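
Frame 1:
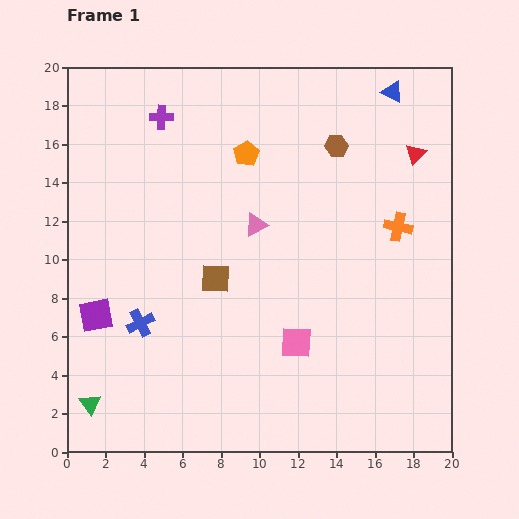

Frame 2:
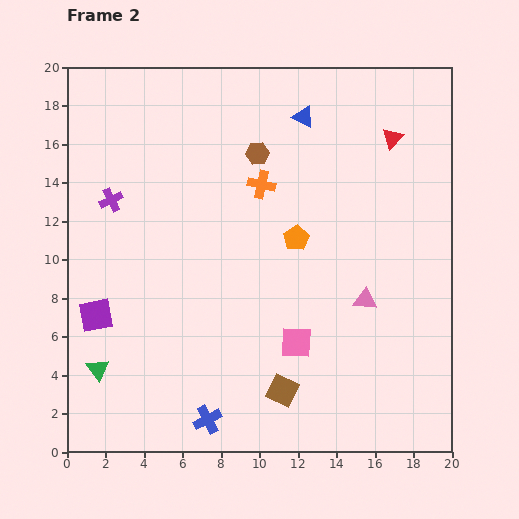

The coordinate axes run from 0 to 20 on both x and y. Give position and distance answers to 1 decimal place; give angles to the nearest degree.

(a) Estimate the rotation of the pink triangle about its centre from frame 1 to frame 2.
32° clockwise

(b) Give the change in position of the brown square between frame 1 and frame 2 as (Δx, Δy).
(3.5, -5.8)

The brown square was at (7.7, 9.0) in frame 1 and (11.2, 3.2) in frame 2.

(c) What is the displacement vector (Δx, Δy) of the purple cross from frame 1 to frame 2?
(-2.6, -4.3)

The purple cross was at (4.9, 17.4) in frame 1 and (2.3, 13.1) in frame 2.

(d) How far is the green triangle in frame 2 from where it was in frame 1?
1.8

The green triangle moved from (1.2, 2.5) to (1.6, 4.3), a distance of √(0.4² + 1.8²) ≈ 1.8.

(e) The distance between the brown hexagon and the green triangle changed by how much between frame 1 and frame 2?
-4.6

Distance in frame 1: 18.5. Distance in frame 2: 13.9.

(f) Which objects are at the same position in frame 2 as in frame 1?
the pink square, the purple square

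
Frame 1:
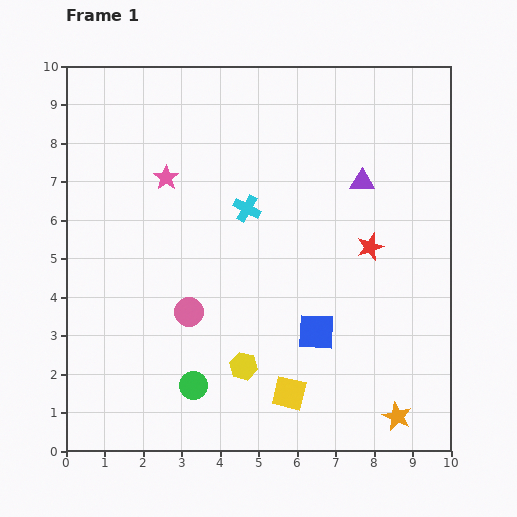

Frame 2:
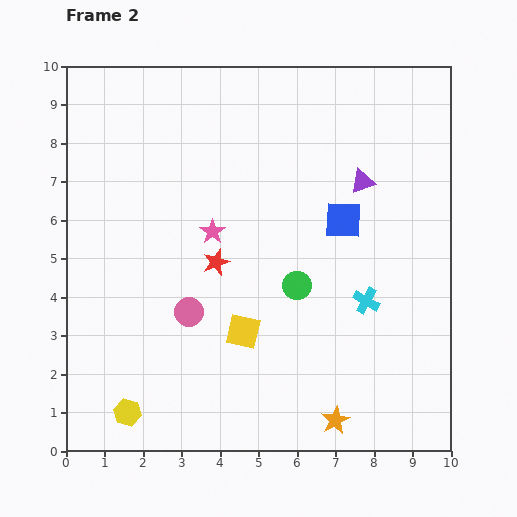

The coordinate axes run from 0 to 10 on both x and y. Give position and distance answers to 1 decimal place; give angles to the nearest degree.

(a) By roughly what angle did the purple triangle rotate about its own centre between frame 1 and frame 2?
20° counter-clockwise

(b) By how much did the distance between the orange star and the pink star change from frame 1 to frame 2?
-2.7

Distance in frame 1: 8.6. Distance in frame 2: 5.9.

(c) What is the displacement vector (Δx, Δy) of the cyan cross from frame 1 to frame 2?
(3.1, -2.4)

The cyan cross was at (4.7, 6.3) in frame 1 and (7.8, 3.9) in frame 2.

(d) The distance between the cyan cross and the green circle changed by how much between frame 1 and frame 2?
-3.0

Distance in frame 1: 4.8. Distance in frame 2: 1.8.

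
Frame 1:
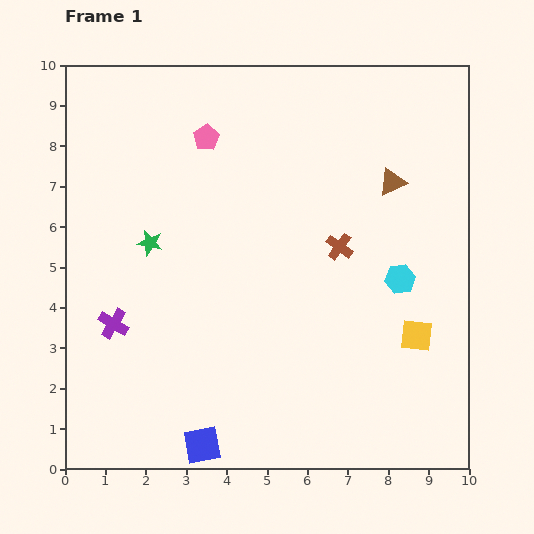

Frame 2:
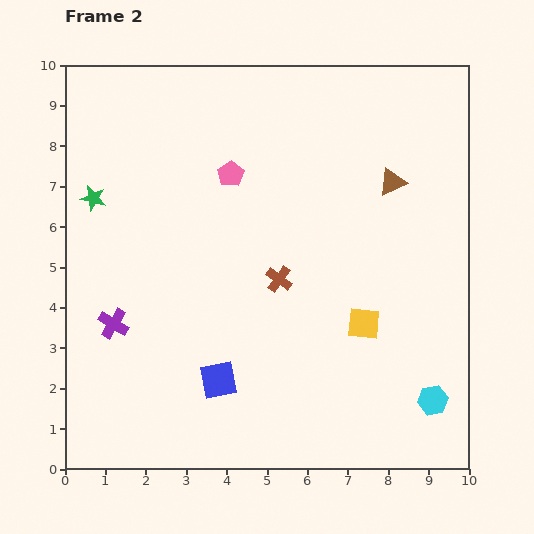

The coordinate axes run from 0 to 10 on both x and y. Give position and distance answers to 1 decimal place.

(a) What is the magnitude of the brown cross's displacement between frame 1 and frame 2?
1.7

The brown cross moved from (6.8, 5.5) to (5.3, 4.7), a distance of √(1.5² + 0.8²) ≈ 1.7.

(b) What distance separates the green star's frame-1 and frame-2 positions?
1.8

The green star moved from (2.1, 5.6) to (0.7, 6.7), a distance of √(1.4² + 1.1²) ≈ 1.8.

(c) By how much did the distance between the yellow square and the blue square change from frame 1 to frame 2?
-2.0

Distance in frame 1: 5.9. Distance in frame 2: 3.9.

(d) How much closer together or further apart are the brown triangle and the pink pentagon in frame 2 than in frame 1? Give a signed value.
-0.7

Distance in frame 1: 4.7. Distance in frame 2: 4.0.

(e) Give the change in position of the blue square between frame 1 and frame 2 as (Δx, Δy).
(0.4, 1.6)

The blue square was at (3.4, 0.6) in frame 1 and (3.8, 2.2) in frame 2.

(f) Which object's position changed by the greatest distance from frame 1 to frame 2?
the cyan hexagon

(moved 3.1; next 1.8)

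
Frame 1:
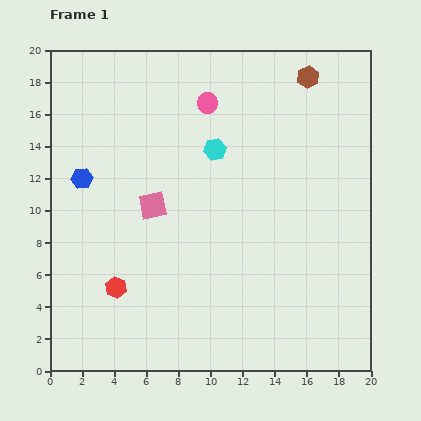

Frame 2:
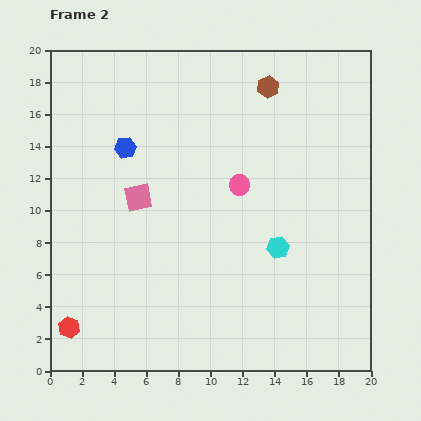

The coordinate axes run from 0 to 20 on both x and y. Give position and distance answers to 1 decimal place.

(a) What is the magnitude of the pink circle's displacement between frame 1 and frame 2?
5.5

The pink circle moved from (9.8, 16.7) to (11.8, 11.6), a distance of √(2.0² + 5.1²) ≈ 5.5.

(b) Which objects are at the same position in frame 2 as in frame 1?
none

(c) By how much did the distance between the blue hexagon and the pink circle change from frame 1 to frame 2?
-1.6

Distance in frame 1: 9.1. Distance in frame 2: 7.5.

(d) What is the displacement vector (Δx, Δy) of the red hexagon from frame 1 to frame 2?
(-2.9, -2.5)

The red hexagon was at (4.1, 5.2) in frame 1 and (1.2, 2.7) in frame 2.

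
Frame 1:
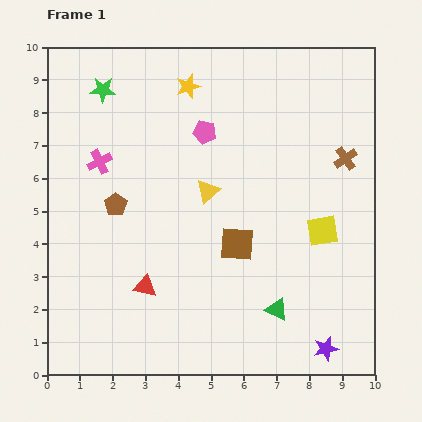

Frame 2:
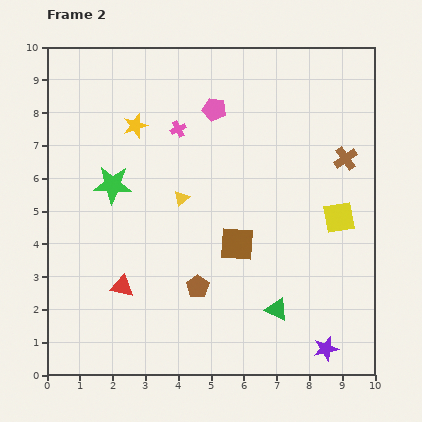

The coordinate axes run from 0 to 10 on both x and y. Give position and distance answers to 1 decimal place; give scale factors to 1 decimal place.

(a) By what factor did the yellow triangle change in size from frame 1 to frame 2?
0.6×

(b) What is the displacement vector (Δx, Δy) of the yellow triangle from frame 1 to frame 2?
(-0.8, -0.2)

The yellow triangle was at (4.9, 5.6) in frame 1 and (4.1, 5.4) in frame 2.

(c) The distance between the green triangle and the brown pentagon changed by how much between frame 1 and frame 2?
-3.4

Distance in frame 1: 5.9. Distance in frame 2: 2.5.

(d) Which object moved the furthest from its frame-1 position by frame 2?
the brown pentagon

(moved 3.5; next 2.9)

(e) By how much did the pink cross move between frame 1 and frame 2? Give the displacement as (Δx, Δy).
(2.4, 1.0)

The pink cross was at (1.6, 6.5) in frame 1 and (4.0, 7.5) in frame 2.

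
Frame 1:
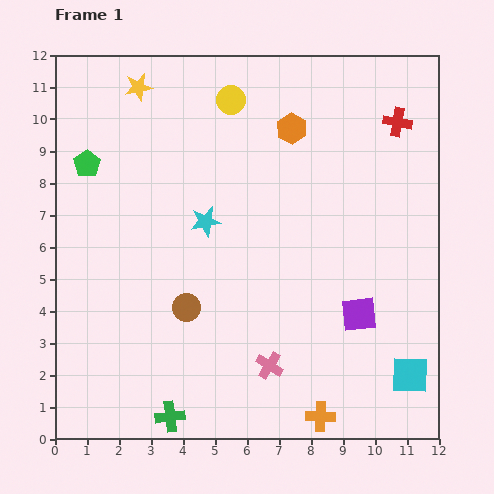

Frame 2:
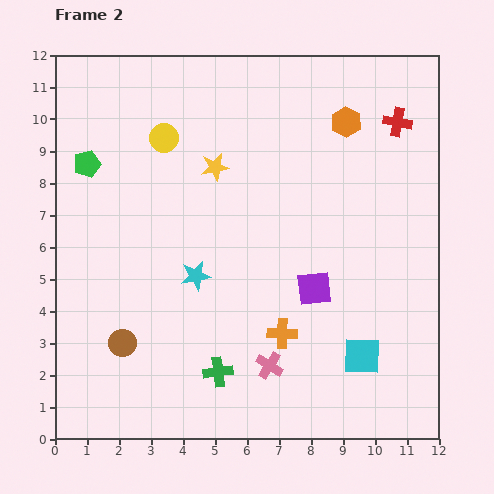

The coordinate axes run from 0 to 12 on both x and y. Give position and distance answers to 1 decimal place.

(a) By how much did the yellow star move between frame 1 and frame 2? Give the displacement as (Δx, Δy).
(2.4, -2.5)

The yellow star was at (2.6, 11.0) in frame 1 and (5.0, 8.5) in frame 2.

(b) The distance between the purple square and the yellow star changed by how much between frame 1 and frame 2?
-5.0

Distance in frame 1: 9.9. Distance in frame 2: 4.9.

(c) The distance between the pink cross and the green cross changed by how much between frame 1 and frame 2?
-1.9

Distance in frame 1: 3.5. Distance in frame 2: 1.6.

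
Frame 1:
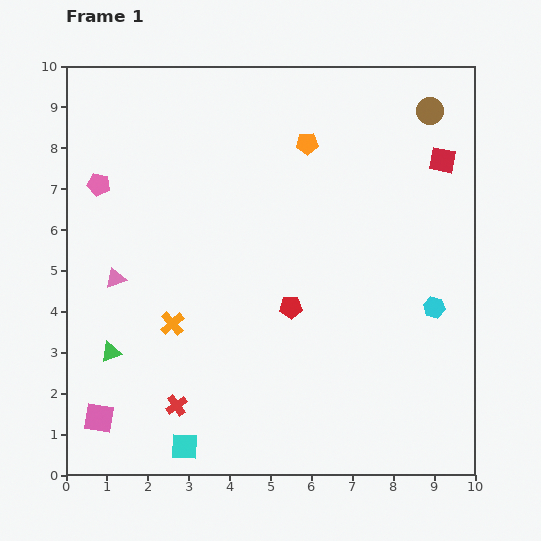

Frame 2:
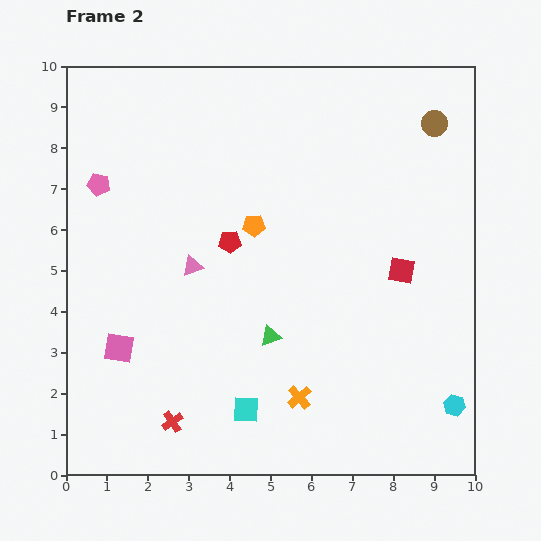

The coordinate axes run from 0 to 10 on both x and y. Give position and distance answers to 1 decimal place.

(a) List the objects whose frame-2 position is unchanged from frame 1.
the pink pentagon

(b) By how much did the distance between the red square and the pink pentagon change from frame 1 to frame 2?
-0.7

Distance in frame 1: 8.4. Distance in frame 2: 7.7.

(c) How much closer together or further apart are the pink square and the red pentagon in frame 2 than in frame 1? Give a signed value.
-1.7

Distance in frame 1: 5.4. Distance in frame 2: 3.7.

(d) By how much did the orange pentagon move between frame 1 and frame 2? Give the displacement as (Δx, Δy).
(-1.3, -2.0)

The orange pentagon was at (5.9, 8.1) in frame 1 and (4.6, 6.1) in frame 2.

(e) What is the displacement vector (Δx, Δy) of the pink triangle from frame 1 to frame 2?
(1.9, 0.3)

The pink triangle was at (1.2, 4.8) in frame 1 and (3.1, 5.1) in frame 2.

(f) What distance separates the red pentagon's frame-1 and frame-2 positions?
2.2

The red pentagon moved from (5.5, 4.1) to (4.0, 5.7), a distance of √(1.5² + 1.6²) ≈ 2.2.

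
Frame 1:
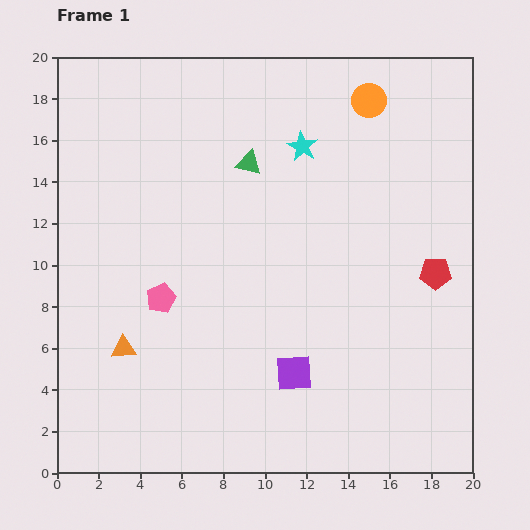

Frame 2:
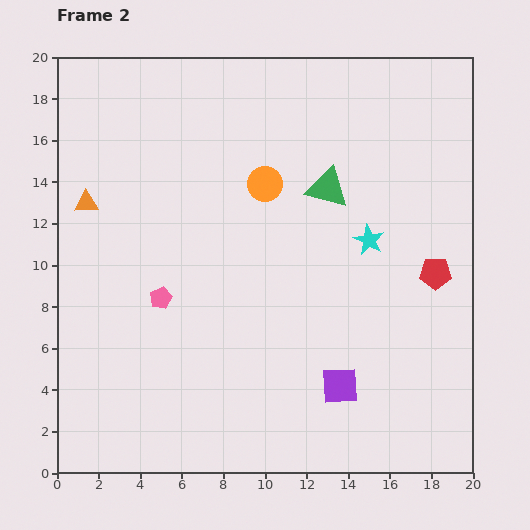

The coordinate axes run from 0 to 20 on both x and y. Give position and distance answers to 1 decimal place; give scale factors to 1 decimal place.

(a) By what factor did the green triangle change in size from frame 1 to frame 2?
1.7×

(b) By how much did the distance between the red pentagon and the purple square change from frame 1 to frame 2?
-1.2

Distance in frame 1: 8.3. Distance in frame 2: 7.1.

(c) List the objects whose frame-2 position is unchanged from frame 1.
the red pentagon, the pink pentagon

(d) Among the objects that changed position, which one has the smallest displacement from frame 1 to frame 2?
the purple square

(moved 2.3)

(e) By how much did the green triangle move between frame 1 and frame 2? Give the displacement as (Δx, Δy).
(3.8, -1.2)

The green triangle was at (9.2, 14.9) in frame 1 and (13.0, 13.7) in frame 2.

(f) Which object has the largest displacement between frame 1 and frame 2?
the orange triangle

(moved 7.2; next 6.4)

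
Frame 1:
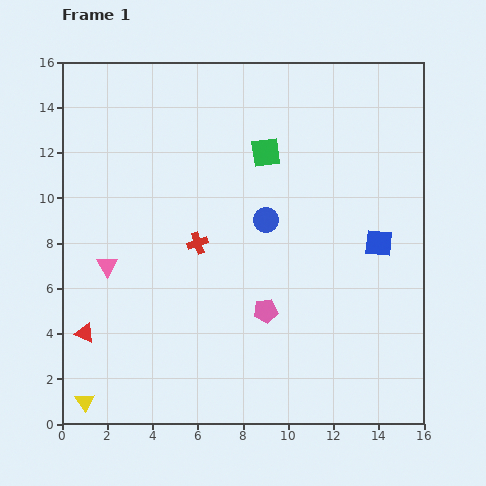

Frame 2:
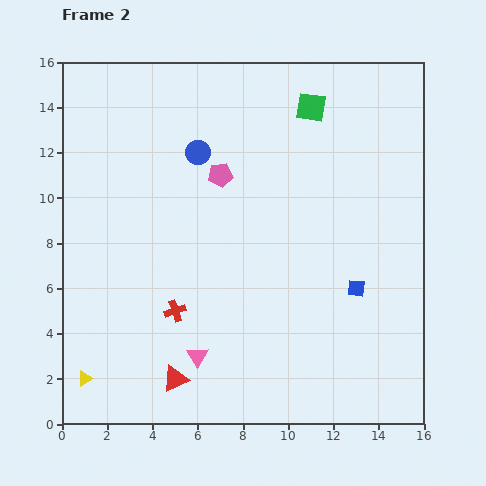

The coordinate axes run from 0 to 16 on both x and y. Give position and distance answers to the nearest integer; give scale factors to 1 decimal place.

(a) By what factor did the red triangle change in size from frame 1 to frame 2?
1.3×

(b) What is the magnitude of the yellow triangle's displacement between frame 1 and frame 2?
1

The yellow triangle moved from (1, 1) to (1, 2), a distance of √(0² + 1²) ≈ 1.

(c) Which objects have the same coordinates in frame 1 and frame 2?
none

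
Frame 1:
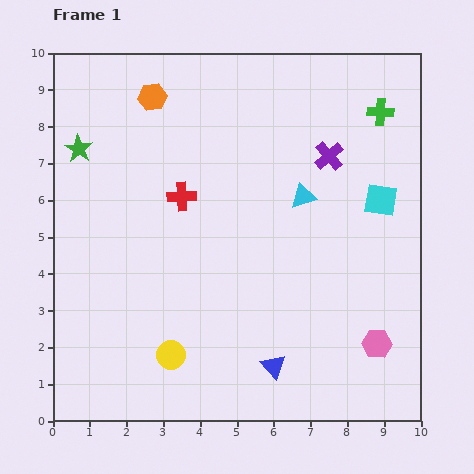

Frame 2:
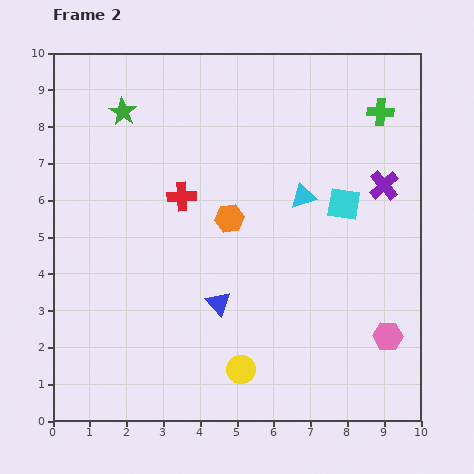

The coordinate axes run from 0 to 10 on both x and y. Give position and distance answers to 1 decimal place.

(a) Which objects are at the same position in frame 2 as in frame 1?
the green cross, the cyan triangle, the red cross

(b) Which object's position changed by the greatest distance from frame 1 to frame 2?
the orange hexagon

(moved 3.9; next 2.3)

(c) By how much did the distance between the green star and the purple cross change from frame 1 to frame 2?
+0.6

Distance in frame 1: 6.8. Distance in frame 2: 7.4.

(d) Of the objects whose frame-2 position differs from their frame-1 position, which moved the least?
the pink hexagon

(moved 0.4)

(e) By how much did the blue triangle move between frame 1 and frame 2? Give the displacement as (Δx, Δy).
(-1.5, 1.7)

The blue triangle was at (6.0, 1.5) in frame 1 and (4.5, 3.2) in frame 2.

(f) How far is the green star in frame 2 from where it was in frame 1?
1.6

The green star moved from (0.7, 7.4) to (1.9, 8.4), a distance of √(1.2² + 1.0²) ≈ 1.6.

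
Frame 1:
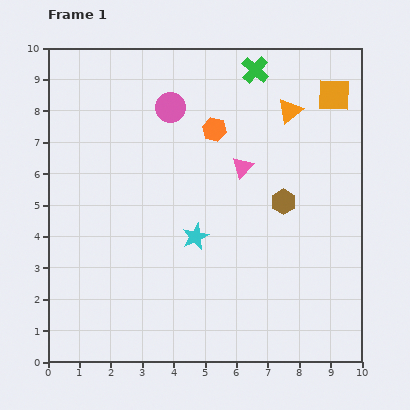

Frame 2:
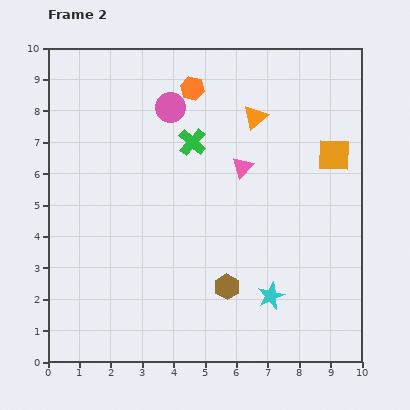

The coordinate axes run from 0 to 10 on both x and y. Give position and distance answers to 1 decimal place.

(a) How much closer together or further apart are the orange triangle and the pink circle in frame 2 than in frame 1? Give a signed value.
-1.1

Distance in frame 1: 3.8. Distance in frame 2: 2.7.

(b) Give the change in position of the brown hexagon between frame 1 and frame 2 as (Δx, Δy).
(-1.8, -2.7)

The brown hexagon was at (7.5, 5.1) in frame 1 and (5.7, 2.4) in frame 2.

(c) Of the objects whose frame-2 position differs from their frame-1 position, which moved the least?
the orange triangle

(moved 1.1)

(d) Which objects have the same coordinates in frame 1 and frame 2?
the pink circle, the pink triangle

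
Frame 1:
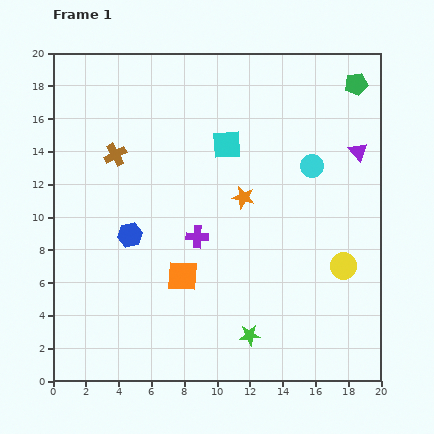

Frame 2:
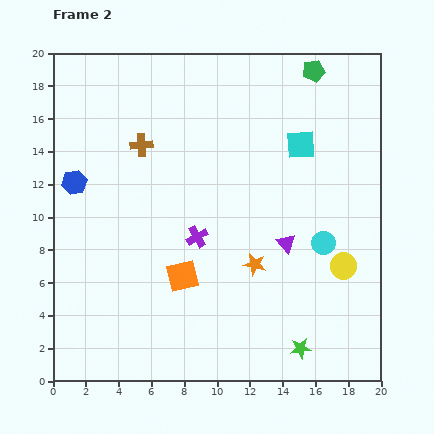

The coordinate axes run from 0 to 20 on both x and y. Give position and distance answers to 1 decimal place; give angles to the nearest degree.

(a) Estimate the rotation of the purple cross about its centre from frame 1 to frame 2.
32° counter-clockwise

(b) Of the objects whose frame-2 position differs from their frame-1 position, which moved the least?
the brown cross

(moved 1.7)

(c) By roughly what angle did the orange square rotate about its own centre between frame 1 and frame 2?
17° counter-clockwise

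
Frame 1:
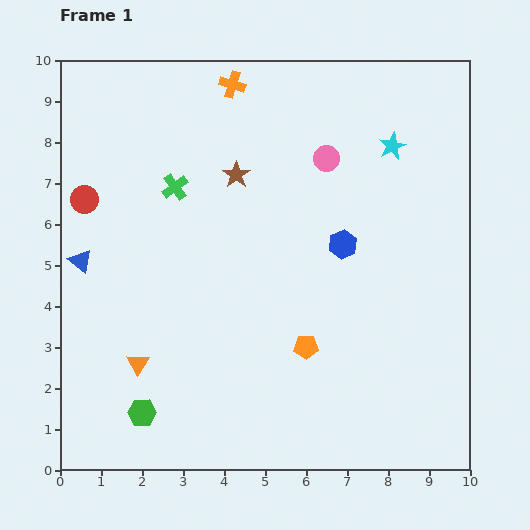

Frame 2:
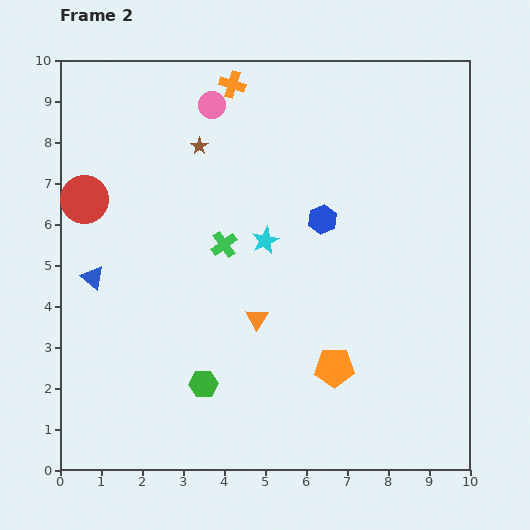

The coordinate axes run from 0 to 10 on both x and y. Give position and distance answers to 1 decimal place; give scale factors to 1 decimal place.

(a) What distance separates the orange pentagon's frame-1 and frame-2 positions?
0.9

The orange pentagon moved from (6.0, 3.0) to (6.7, 2.5), a distance of √(0.7² + 0.5²) ≈ 0.9.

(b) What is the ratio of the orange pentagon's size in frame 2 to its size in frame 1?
1.6×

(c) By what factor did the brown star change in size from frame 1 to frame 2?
0.6×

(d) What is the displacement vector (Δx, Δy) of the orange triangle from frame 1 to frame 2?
(2.9, 1.1)

The orange triangle was at (1.9, 2.6) in frame 1 and (4.8, 3.7) in frame 2.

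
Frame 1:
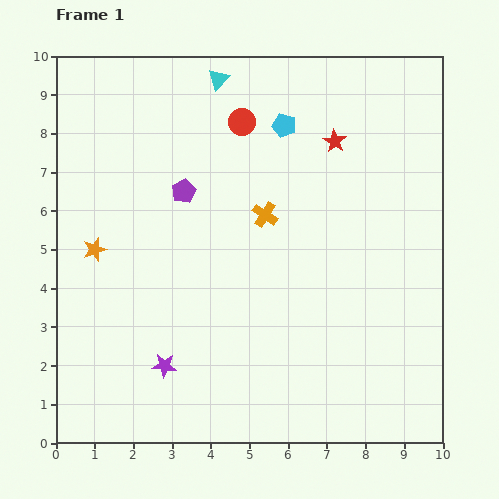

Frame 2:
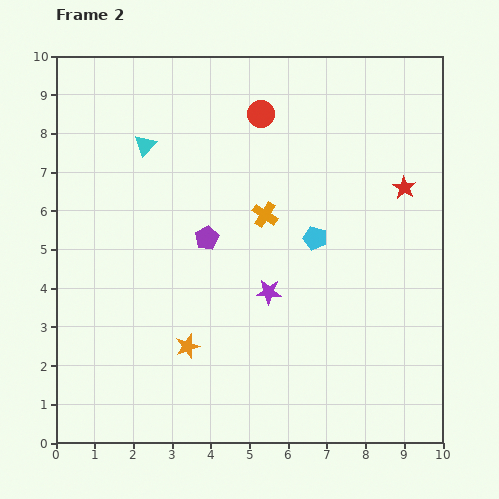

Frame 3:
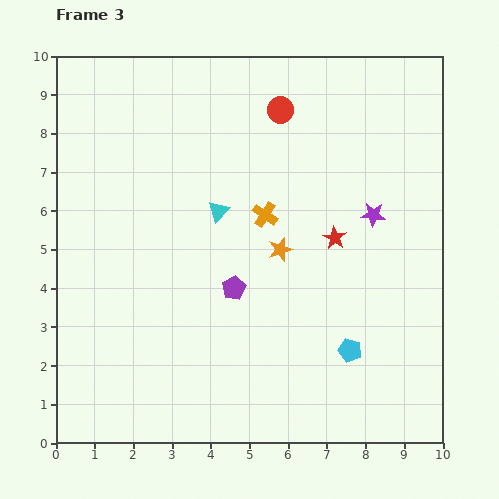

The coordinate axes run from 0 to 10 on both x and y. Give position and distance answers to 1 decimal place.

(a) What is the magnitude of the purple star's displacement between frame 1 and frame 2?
3.3

The purple star moved from (2.8, 2.0) to (5.5, 3.9), a distance of √(2.7² + 1.9²) ≈ 3.3.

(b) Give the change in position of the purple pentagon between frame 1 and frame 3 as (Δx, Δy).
(1.3, -2.5)

The purple pentagon was at (3.3, 6.5) in frame 1 and (4.6, 4.0) in frame 3.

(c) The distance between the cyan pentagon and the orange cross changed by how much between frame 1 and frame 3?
+1.7

Distance in frame 1: 2.4. Distance in frame 3: 4.1.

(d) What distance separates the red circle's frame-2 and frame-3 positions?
0.5

The red circle moved from (5.3, 8.5) to (5.8, 8.6), a distance of √(0.5² + 0.1²) ≈ 0.5.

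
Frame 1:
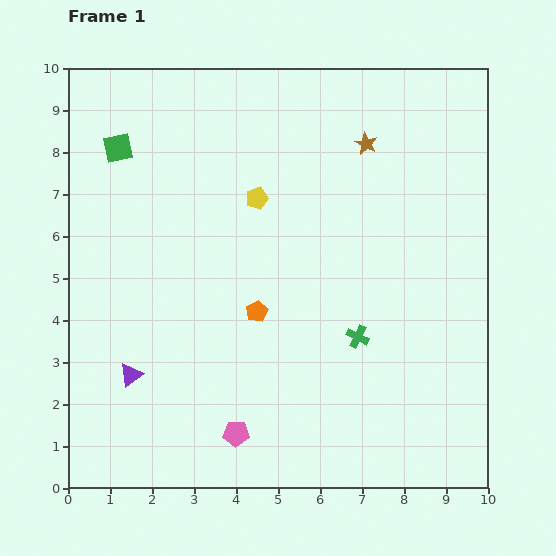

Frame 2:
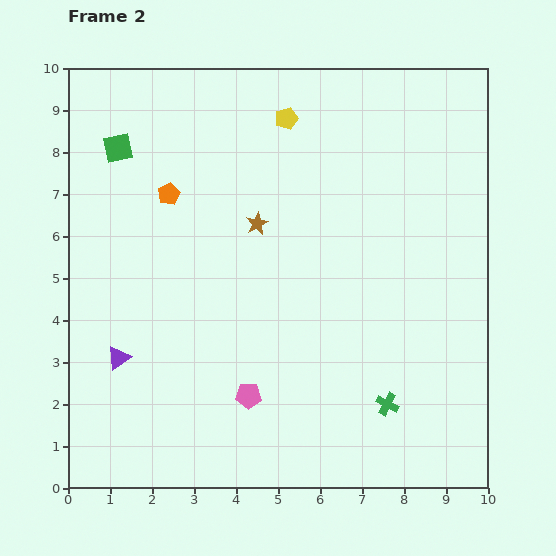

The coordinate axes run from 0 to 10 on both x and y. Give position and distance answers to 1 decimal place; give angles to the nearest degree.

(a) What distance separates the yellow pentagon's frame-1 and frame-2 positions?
2.0

The yellow pentagon moved from (4.5, 6.9) to (5.2, 8.8), a distance of √(0.7² + 1.9²) ≈ 2.0.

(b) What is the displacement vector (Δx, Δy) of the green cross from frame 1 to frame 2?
(0.7, -1.6)

The green cross was at (6.9, 3.6) in frame 1 and (7.6, 2.0) in frame 2.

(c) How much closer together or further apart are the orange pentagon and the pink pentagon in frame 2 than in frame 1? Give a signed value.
+2.3

Distance in frame 1: 2.9. Distance in frame 2: 5.2.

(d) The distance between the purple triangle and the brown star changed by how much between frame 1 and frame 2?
-3.2

Distance in frame 1: 7.8. Distance in frame 2: 4.6.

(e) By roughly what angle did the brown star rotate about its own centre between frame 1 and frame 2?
19° clockwise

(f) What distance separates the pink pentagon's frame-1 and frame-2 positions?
0.9

The pink pentagon moved from (4.0, 1.3) to (4.3, 2.2), a distance of √(0.3² + 0.9²) ≈ 0.9.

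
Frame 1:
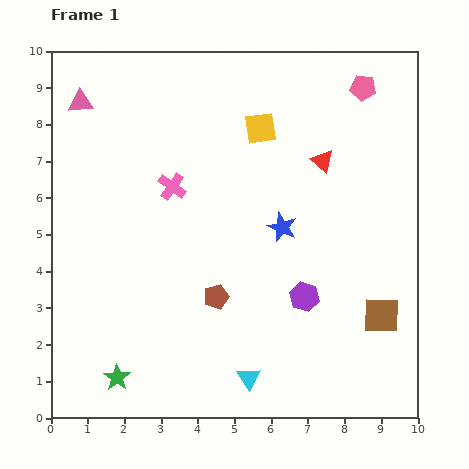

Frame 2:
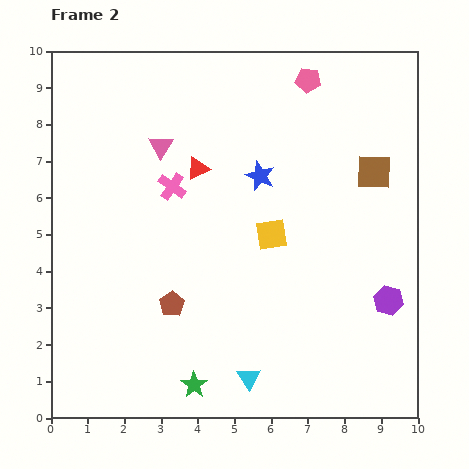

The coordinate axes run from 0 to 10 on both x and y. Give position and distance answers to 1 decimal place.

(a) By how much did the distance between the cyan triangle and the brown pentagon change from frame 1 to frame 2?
+0.5

Distance in frame 1: 2.4. Distance in frame 2: 2.9.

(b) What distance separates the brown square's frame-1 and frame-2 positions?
3.9

The brown square moved from (9.0, 2.8) to (8.8, 6.7), a distance of √(0.2² + 3.9²) ≈ 3.9.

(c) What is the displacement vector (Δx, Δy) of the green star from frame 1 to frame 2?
(2.1, -0.2)

The green star was at (1.8, 1.1) in frame 1 and (3.9, 0.9) in frame 2.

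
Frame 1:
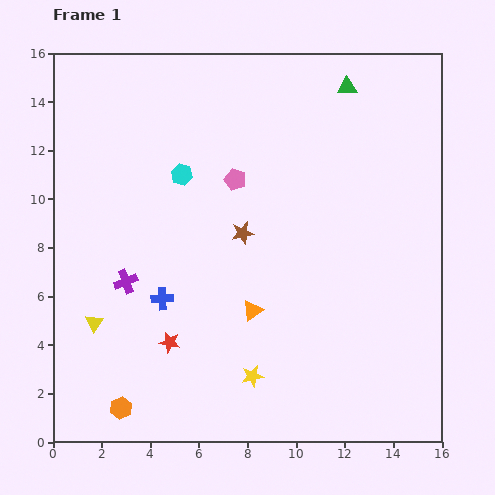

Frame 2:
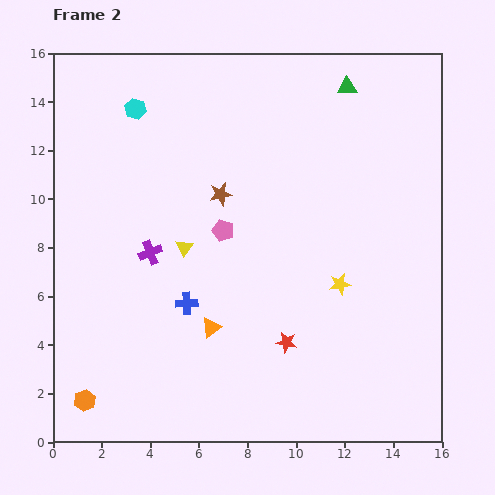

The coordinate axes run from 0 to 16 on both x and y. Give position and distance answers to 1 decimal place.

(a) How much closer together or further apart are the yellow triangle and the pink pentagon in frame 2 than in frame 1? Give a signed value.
-6.6

Distance in frame 1: 8.3. Distance in frame 2: 1.7.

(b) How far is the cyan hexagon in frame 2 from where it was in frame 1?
3.3

The cyan hexagon moved from (5.3, 11.0) to (3.4, 13.7), a distance of √(1.9² + 2.7²) ≈ 3.3.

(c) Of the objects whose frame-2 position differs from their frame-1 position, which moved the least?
the blue cross

(moved 1.0)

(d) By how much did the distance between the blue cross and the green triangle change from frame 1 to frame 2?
-0.5

Distance in frame 1: 11.6. Distance in frame 2: 11.1.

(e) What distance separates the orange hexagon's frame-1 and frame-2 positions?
1.5

The orange hexagon moved from (2.8, 1.4) to (1.3, 1.7), a distance of √(1.5² + 0.3²) ≈ 1.5.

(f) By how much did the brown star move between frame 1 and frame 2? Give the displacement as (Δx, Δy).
(-0.9, 1.6)

The brown star was at (7.8, 8.6) in frame 1 and (6.9, 10.2) in frame 2.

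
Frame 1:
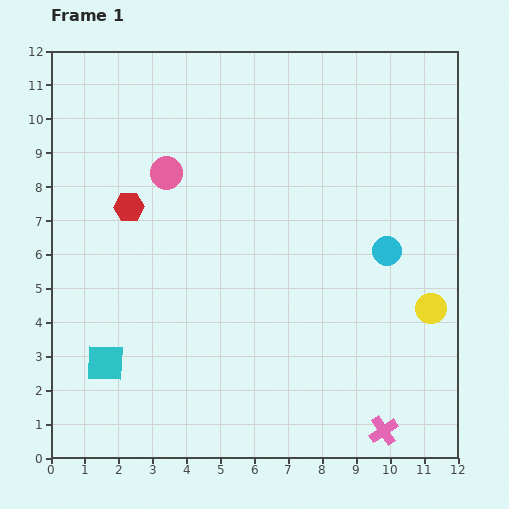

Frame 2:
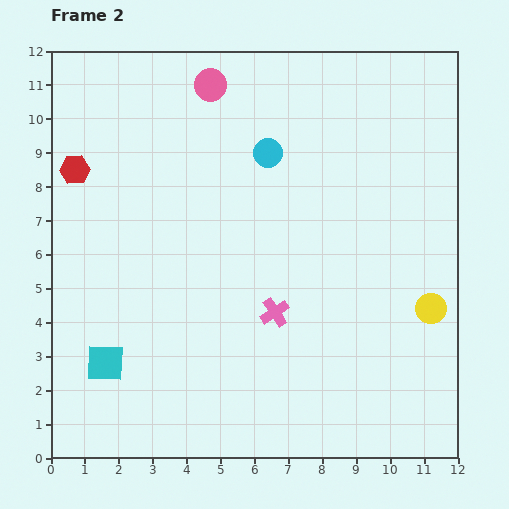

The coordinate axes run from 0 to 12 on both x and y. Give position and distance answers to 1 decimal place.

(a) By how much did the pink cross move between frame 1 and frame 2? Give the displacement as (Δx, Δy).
(-3.2, 3.5)

The pink cross was at (9.8, 0.8) in frame 1 and (6.6, 4.3) in frame 2.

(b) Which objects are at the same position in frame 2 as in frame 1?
the cyan square, the yellow circle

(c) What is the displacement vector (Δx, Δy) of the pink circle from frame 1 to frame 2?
(1.3, 2.6)

The pink circle was at (3.4, 8.4) in frame 1 and (4.7, 11.0) in frame 2.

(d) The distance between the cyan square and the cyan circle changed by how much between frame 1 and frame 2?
-1.1

Distance in frame 1: 8.9. Distance in frame 2: 7.8.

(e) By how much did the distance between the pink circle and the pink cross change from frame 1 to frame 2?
-2.9

Distance in frame 1: 9.9. Distance in frame 2: 7.0.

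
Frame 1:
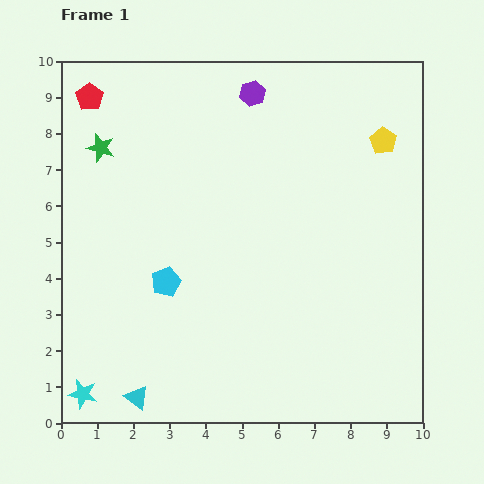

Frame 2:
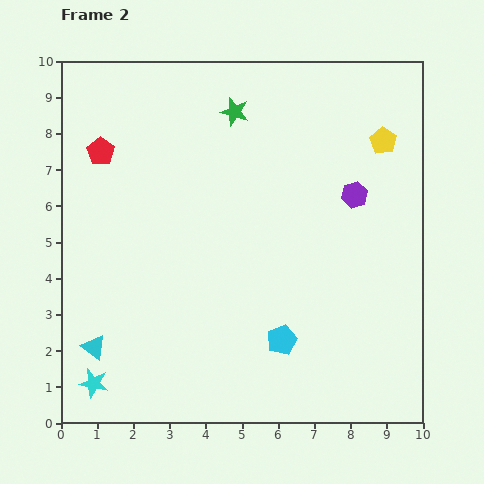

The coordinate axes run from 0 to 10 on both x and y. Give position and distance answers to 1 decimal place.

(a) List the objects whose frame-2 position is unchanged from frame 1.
the yellow pentagon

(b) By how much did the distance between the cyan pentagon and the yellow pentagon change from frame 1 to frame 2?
-1.0

Distance in frame 1: 7.2. Distance in frame 2: 6.2.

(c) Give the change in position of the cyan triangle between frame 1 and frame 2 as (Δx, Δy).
(-1.2, 1.4)

The cyan triangle was at (2.1, 0.7) in frame 1 and (0.9, 2.1) in frame 2.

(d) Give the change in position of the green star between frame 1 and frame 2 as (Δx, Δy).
(3.7, 1.0)

The green star was at (1.1, 7.6) in frame 1 and (4.8, 8.6) in frame 2.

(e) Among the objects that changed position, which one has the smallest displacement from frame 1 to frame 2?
the cyan star

(moved 0.4)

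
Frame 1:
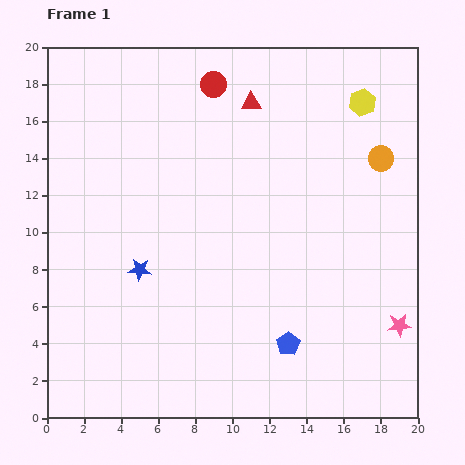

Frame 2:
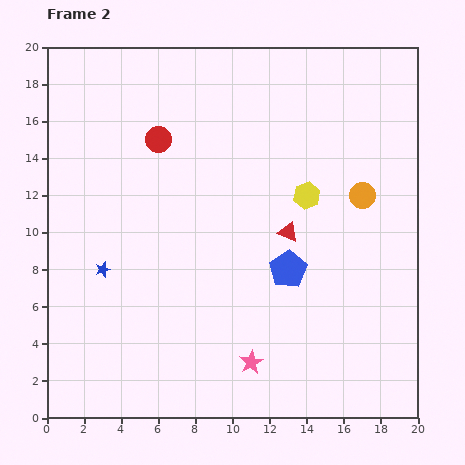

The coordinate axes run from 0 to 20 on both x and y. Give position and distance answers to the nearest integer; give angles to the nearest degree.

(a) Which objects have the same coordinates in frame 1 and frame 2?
none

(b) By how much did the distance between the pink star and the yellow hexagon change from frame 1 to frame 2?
-3

Distance in frame 1: 12. Distance in frame 2: 9.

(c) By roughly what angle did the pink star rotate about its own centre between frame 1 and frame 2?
22° counter-clockwise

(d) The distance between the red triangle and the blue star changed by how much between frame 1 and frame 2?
-1

Distance in frame 1: 11. Distance in frame 2: 10.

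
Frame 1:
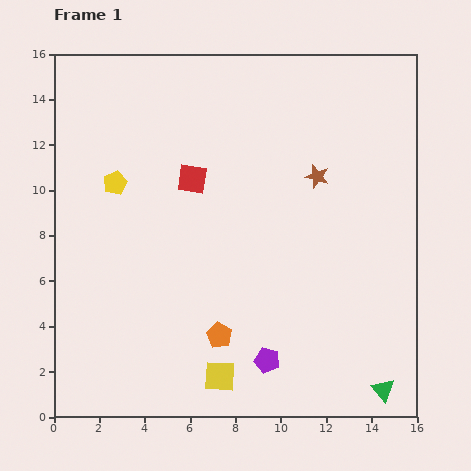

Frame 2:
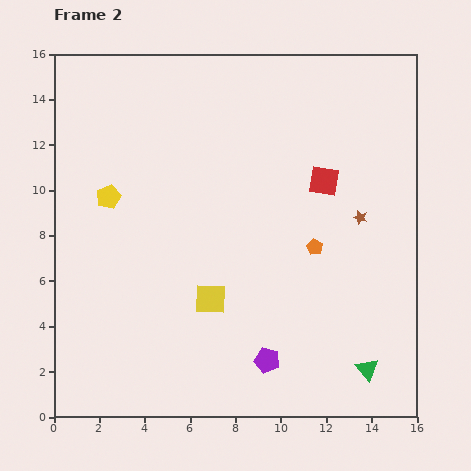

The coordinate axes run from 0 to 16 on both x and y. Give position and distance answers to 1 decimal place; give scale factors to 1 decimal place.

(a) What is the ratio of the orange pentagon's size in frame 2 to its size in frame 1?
0.6×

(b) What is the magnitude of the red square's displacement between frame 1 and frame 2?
5.8

The red square moved from (6.1, 10.5) to (11.9, 10.4), a distance of √(5.8² + 0.1²) ≈ 5.8.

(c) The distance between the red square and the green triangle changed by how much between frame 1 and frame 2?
-4.0

Distance in frame 1: 12.5. Distance in frame 2: 8.5.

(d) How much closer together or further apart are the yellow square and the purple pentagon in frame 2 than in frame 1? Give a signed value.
+1.5

Distance in frame 1: 2.2. Distance in frame 2: 3.7.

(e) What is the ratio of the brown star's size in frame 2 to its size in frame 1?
0.6×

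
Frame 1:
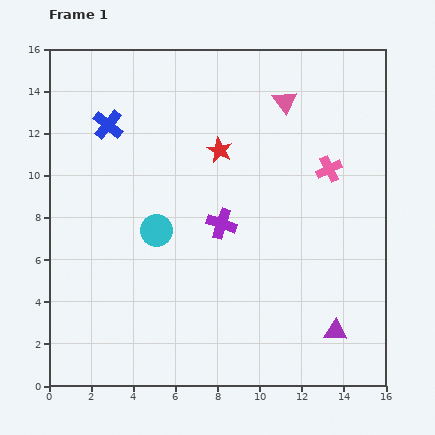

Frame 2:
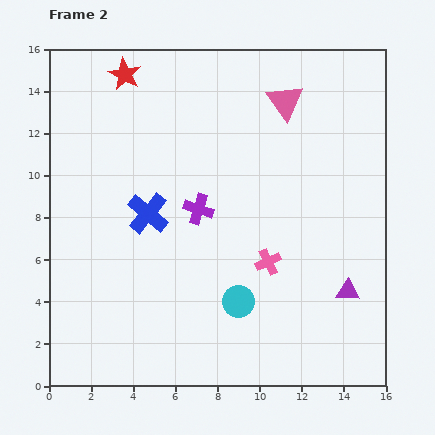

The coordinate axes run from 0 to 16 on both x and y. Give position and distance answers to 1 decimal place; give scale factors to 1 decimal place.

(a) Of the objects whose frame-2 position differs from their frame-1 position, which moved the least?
the purple cross

(moved 1.3)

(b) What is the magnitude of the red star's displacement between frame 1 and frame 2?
5.8

The red star moved from (8.1, 11.2) to (3.6, 14.8), a distance of √(4.5² + 3.6²) ≈ 5.8.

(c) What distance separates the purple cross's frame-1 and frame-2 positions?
1.3

The purple cross moved from (8.2, 7.7) to (7.1, 8.4), a distance of √(1.1² + 0.7²) ≈ 1.3.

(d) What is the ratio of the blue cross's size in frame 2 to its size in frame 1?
1.4×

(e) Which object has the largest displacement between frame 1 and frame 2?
the red star

(moved 5.8; next 5.3)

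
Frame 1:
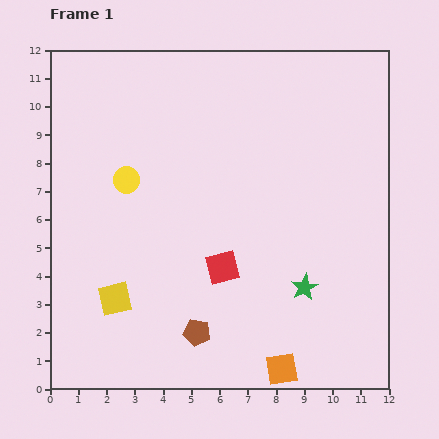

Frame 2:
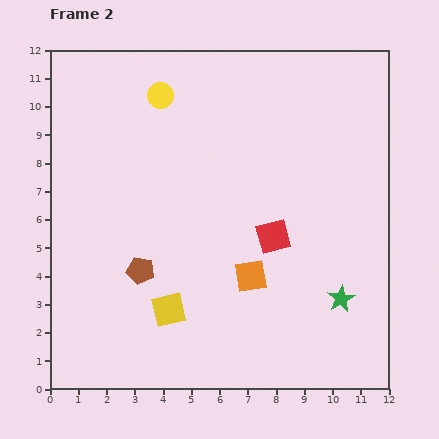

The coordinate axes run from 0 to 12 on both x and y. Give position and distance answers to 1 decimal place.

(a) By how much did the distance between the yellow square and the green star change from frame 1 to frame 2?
-0.6

Distance in frame 1: 6.7. Distance in frame 2: 6.1.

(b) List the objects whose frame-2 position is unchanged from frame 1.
none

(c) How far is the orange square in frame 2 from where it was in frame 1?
3.5

The orange square moved from (8.2, 0.7) to (7.1, 4.0), a distance of √(1.1² + 3.3²) ≈ 3.5.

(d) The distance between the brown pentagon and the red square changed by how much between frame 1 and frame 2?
+2.4

Distance in frame 1: 2.5. Distance in frame 2: 4.9.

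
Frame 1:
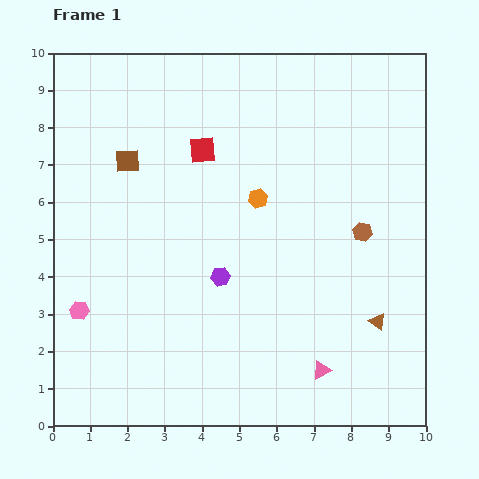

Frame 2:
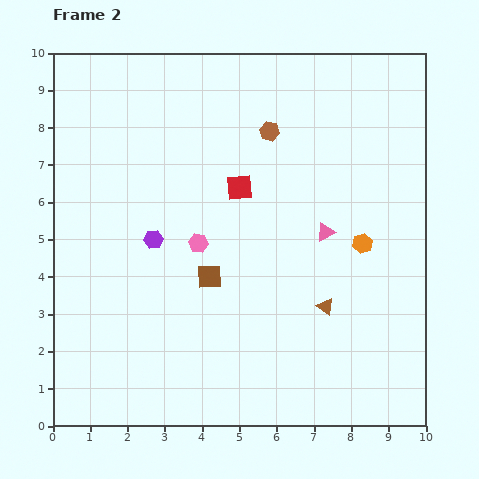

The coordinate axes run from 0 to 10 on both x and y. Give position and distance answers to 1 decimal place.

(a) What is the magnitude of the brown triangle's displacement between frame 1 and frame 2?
1.5

The brown triangle moved from (8.7, 2.8) to (7.3, 3.2), a distance of √(1.4² + 0.4²) ≈ 1.5.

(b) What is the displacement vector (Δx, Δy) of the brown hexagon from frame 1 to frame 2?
(-2.5, 2.7)

The brown hexagon was at (8.3, 5.2) in frame 1 and (5.8, 7.9) in frame 2.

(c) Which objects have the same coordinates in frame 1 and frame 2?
none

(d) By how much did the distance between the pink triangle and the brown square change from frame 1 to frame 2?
-4.3

Distance in frame 1: 7.6. Distance in frame 2: 3.3.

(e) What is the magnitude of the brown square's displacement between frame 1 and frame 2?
3.8

The brown square moved from (2.0, 7.1) to (4.2, 4.0), a distance of √(2.2² + 3.1²) ≈ 3.8.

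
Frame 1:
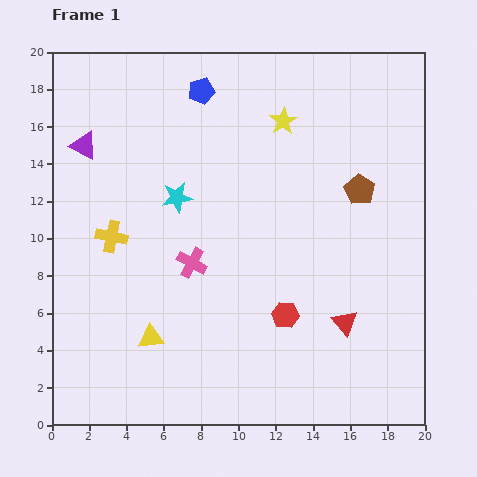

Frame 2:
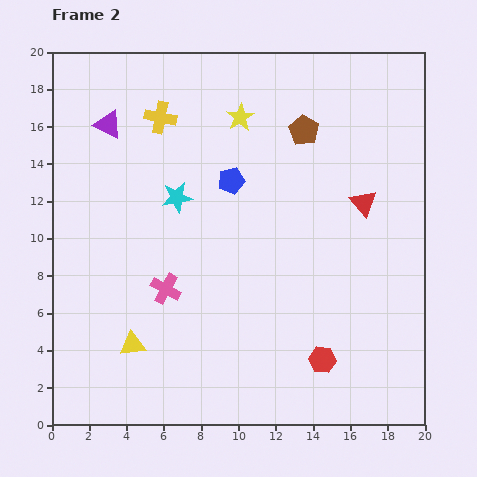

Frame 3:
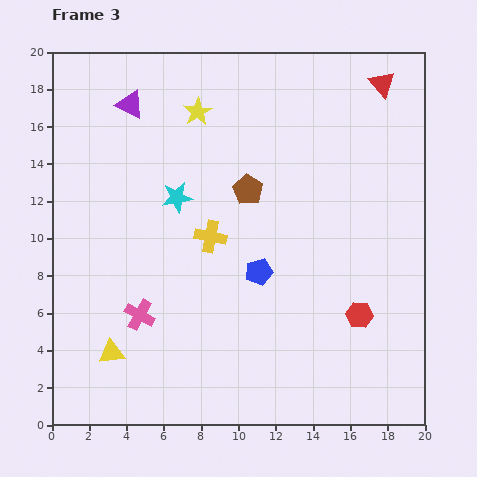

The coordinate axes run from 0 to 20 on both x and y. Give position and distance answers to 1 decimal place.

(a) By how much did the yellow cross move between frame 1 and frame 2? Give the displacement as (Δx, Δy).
(2.6, 6.4)

The yellow cross was at (3.2, 10.1) in frame 1 and (5.8, 16.5) in frame 2.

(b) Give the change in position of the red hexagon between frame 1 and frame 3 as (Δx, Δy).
(4.0, 0.0)

The red hexagon was at (12.5, 5.9) in frame 1 and (16.5, 5.9) in frame 3.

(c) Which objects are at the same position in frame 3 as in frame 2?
the cyan star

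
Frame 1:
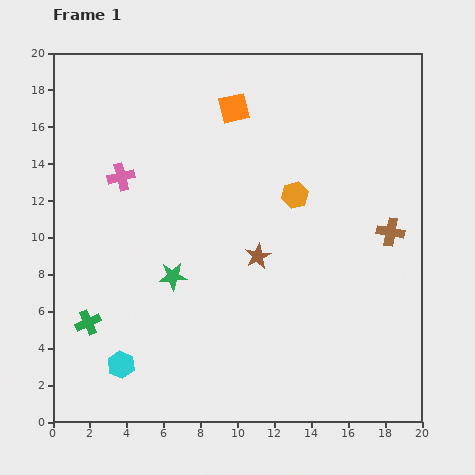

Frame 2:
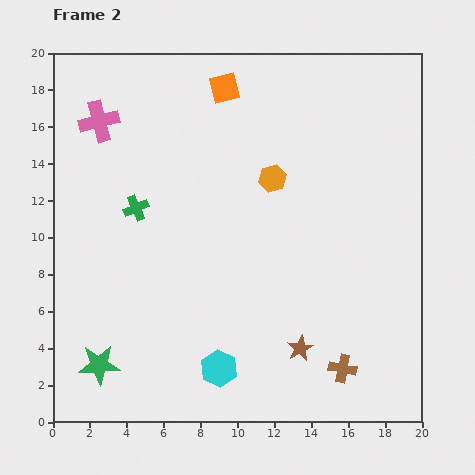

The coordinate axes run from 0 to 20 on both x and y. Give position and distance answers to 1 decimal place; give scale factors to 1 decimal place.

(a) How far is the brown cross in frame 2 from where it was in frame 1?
7.8

The brown cross moved from (18.3, 10.3) to (15.7, 2.9), a distance of √(2.6² + 7.4²) ≈ 7.8.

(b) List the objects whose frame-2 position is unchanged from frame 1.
none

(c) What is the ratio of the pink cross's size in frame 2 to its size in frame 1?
1.5×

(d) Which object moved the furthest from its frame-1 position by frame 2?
the brown cross

(moved 7.8; next 6.7)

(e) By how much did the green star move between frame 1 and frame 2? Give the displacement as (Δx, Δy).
(-4.0, -4.8)

The green star was at (6.5, 7.9) in frame 1 and (2.5, 3.1) in frame 2.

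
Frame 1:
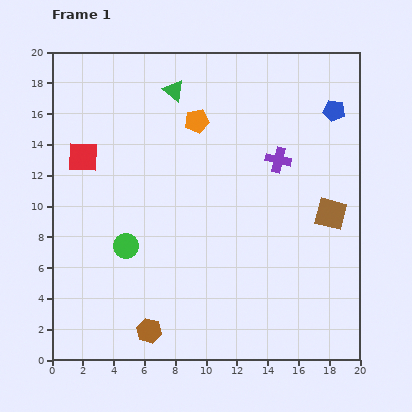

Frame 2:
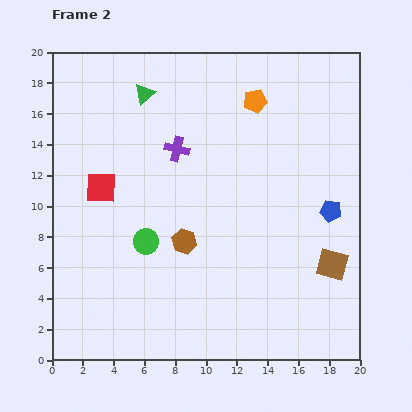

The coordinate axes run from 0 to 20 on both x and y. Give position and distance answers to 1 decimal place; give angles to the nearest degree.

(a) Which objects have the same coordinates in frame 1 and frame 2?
none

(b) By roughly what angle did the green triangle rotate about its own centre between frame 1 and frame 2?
39° clockwise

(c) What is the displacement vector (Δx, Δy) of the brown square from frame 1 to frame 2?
(0.1, -3.3)

The brown square was at (18.1, 9.5) in frame 1 and (18.2, 6.2) in frame 2.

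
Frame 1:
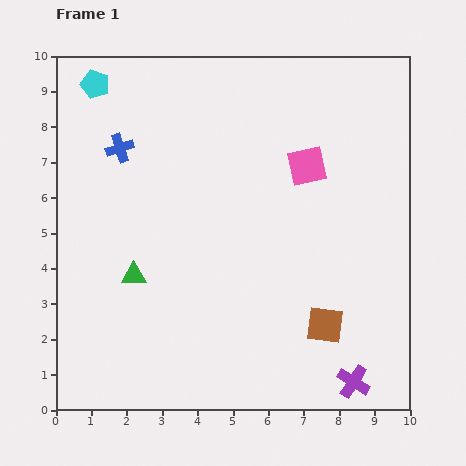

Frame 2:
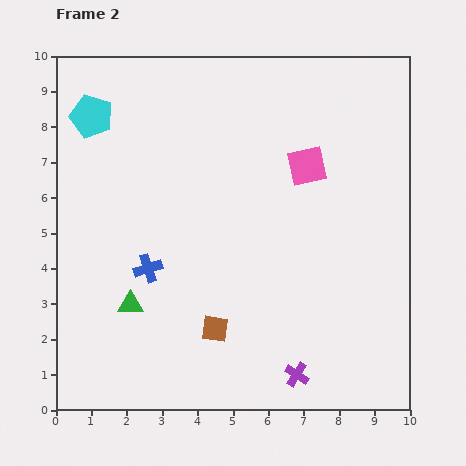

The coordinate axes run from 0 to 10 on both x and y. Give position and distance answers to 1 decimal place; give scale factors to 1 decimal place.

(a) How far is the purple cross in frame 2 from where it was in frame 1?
1.6

The purple cross moved from (8.4, 0.8) to (6.8, 1.0), a distance of √(1.6² + 0.2²) ≈ 1.6.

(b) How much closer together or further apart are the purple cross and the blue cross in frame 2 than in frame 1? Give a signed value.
-4.1

Distance in frame 1: 9.3. Distance in frame 2: 5.2.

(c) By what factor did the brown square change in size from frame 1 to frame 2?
0.7×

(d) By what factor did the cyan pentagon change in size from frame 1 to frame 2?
1.5×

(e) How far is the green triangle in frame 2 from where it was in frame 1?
0.8

The green triangle moved from (2.2, 3.8) to (2.1, 3.0), a distance of √(0.1² + 0.8²) ≈ 0.8.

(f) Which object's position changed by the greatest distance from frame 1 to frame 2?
the blue cross

(moved 3.5; next 3.1)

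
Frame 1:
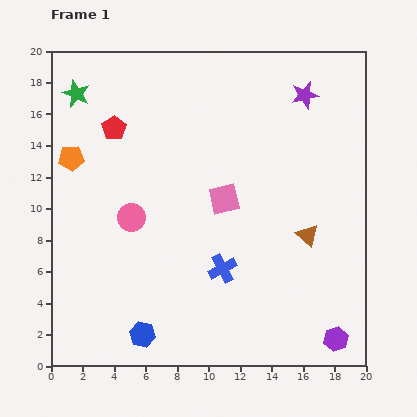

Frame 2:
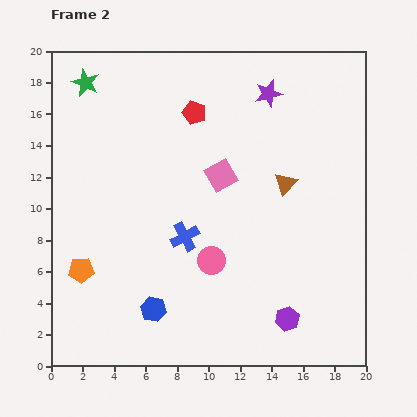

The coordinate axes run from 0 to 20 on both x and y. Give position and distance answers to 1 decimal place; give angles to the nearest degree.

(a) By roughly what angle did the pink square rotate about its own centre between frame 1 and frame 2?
16° counter-clockwise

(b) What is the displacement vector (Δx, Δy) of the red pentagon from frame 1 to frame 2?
(5.1, 1.0)

The red pentagon was at (4.0, 15.1) in frame 1 and (9.1, 16.1) in frame 2.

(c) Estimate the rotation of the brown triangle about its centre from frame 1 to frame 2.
30° clockwise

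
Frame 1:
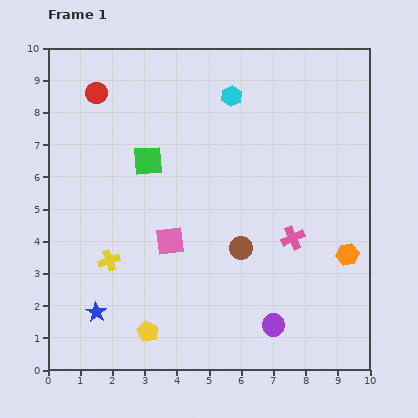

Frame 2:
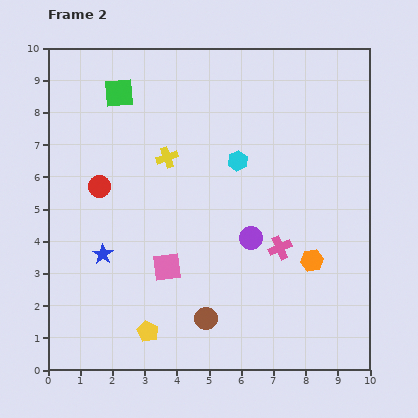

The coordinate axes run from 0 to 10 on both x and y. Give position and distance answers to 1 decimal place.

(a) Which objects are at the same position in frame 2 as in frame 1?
the yellow pentagon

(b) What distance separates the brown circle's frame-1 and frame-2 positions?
2.5

The brown circle moved from (6.0, 3.8) to (4.9, 1.6), a distance of √(1.1² + 2.2²) ≈ 2.5.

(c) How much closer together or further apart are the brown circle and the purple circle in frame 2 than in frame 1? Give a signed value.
+0.3

Distance in frame 1: 2.6. Distance in frame 2: 2.9.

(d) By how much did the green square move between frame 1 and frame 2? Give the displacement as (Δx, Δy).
(-0.9, 2.1)

The green square was at (3.1, 6.5) in frame 1 and (2.2, 8.6) in frame 2.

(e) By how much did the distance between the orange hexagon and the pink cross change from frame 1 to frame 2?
-0.7

Distance in frame 1: 1.8. Distance in frame 2: 1.1.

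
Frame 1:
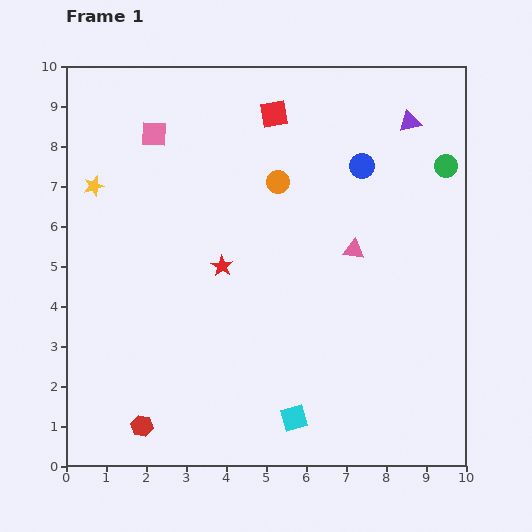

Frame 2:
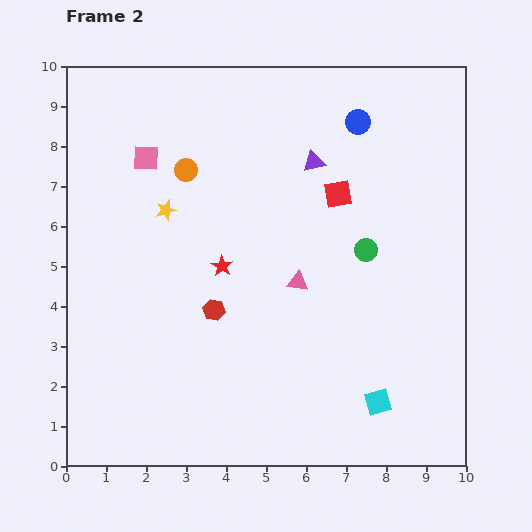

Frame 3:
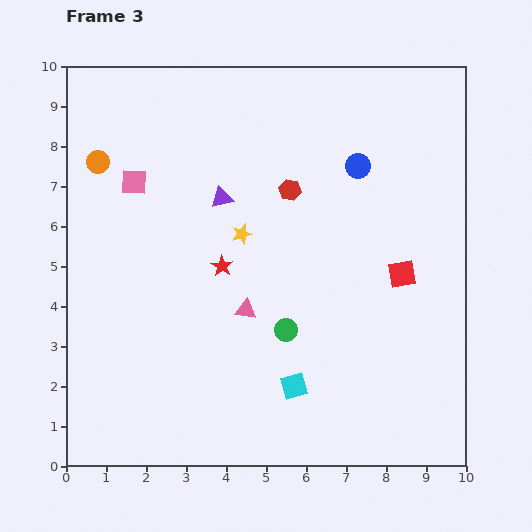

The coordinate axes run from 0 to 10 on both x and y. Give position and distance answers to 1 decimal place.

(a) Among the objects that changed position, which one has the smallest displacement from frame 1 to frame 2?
the pink square

(moved 0.6)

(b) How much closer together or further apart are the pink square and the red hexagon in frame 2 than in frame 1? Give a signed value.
-3.1

Distance in frame 1: 7.3. Distance in frame 2: 4.2.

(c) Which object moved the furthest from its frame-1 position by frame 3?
the red hexagon

(moved 7.0; next 5.7)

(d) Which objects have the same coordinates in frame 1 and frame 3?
the red star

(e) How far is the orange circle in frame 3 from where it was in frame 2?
2.2

The orange circle moved from (3.0, 7.4) to (0.8, 7.6), a distance of √(2.2² + 0.2²) ≈ 2.2.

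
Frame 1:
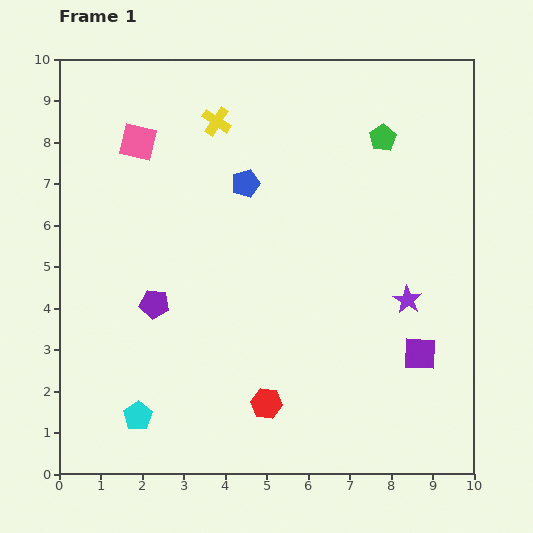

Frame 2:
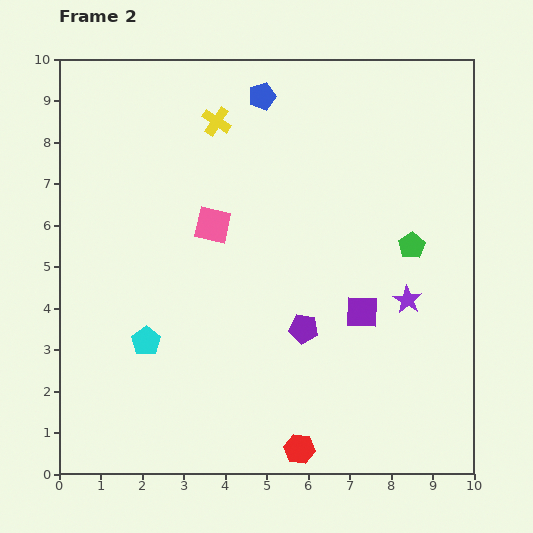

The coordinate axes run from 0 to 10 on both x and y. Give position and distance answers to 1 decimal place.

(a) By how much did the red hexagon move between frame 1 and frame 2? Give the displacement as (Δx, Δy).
(0.8, -1.1)

The red hexagon was at (5.0, 1.7) in frame 1 and (5.8, 0.6) in frame 2.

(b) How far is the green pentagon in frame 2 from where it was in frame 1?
2.7

The green pentagon moved from (7.8, 8.1) to (8.5, 5.5), a distance of √(0.7² + 2.6²) ≈ 2.7.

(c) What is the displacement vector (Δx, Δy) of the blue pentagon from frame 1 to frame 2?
(0.4, 2.1)

The blue pentagon was at (4.5, 7.0) in frame 1 and (4.9, 9.1) in frame 2.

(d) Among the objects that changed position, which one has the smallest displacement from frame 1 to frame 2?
the red hexagon

(moved 1.4)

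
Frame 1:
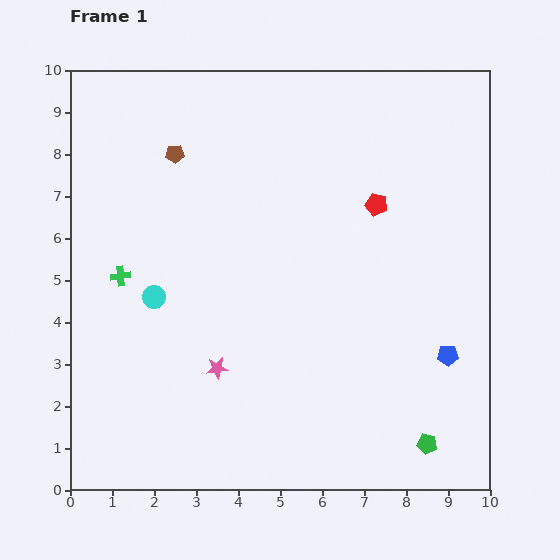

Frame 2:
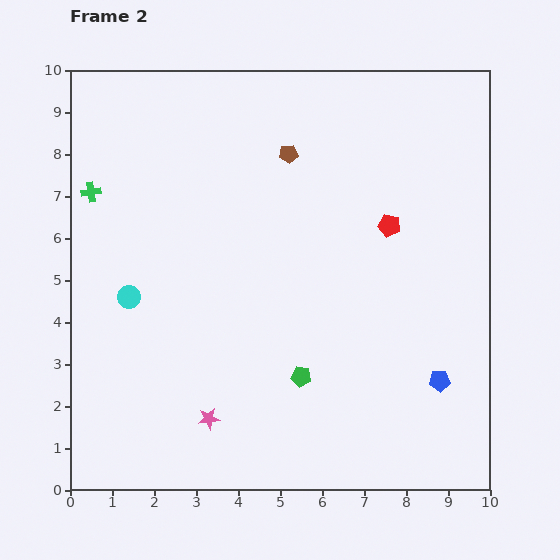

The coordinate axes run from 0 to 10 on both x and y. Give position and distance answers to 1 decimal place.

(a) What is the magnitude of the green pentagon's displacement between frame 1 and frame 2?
3.4

The green pentagon moved from (8.5, 1.1) to (5.5, 2.7), a distance of √(3.0² + 1.6²) ≈ 3.4.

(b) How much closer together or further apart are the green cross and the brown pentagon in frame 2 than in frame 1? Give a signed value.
+1.6

Distance in frame 1: 3.2. Distance in frame 2: 4.8.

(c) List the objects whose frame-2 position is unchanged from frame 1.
none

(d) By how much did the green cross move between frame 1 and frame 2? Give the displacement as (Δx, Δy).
(-0.7, 2.0)

The green cross was at (1.2, 5.1) in frame 1 and (0.5, 7.1) in frame 2.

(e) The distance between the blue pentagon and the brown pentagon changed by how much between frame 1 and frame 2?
-1.6

Distance in frame 1: 8.1. Distance in frame 2: 6.5.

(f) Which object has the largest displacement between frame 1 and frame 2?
the green pentagon

(moved 3.4; next 2.7)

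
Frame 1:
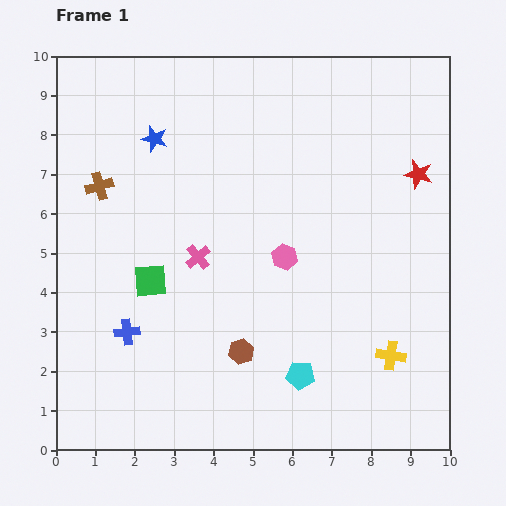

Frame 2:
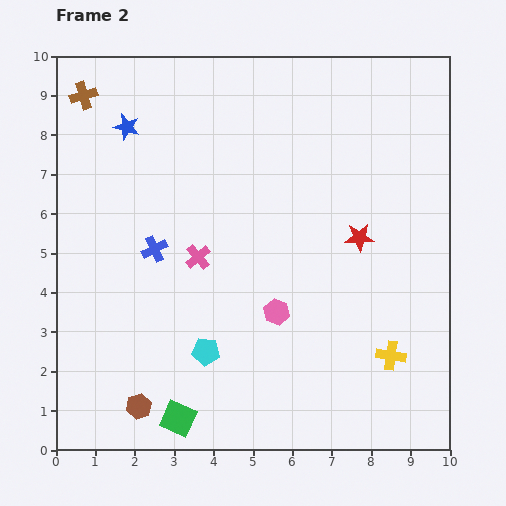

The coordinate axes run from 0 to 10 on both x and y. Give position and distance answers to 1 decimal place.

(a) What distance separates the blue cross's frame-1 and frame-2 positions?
2.2

The blue cross moved from (1.8, 3.0) to (2.5, 5.1), a distance of √(0.7² + 2.1²) ≈ 2.2.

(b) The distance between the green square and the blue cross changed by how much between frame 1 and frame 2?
+2.9

Distance in frame 1: 1.4. Distance in frame 2: 4.3.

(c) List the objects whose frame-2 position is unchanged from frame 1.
the yellow cross, the pink cross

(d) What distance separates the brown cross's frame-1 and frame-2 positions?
2.3

The brown cross moved from (1.1, 6.7) to (0.7, 9.0), a distance of √(0.4² + 2.3²) ≈ 2.3.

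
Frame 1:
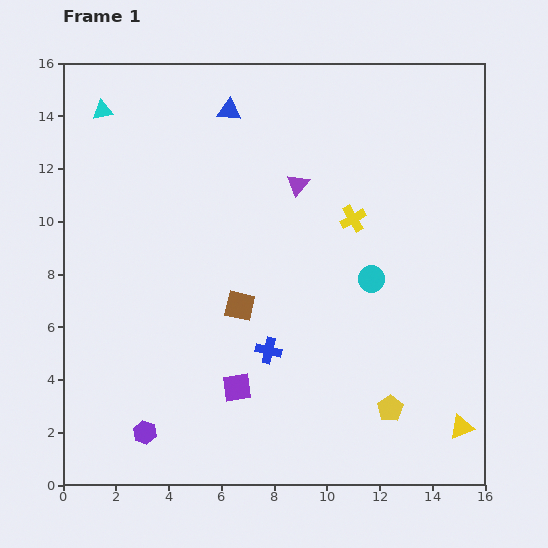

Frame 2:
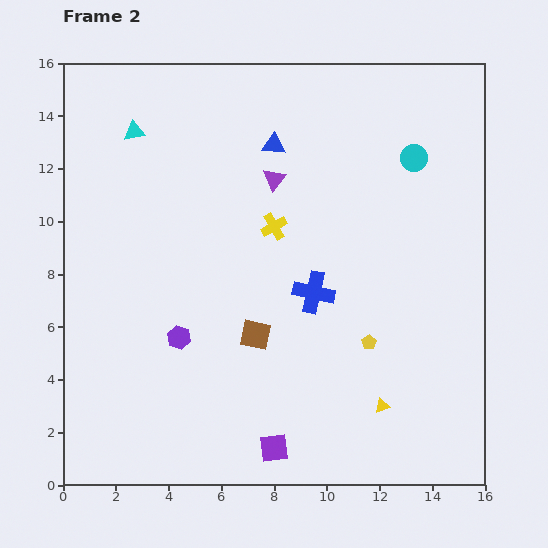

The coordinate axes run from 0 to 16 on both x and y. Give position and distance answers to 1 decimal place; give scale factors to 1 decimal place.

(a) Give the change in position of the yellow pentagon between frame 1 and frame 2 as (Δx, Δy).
(-0.8, 2.5)

The yellow pentagon was at (12.4, 2.9) in frame 1 and (11.6, 5.4) in frame 2.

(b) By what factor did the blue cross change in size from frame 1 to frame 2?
1.6×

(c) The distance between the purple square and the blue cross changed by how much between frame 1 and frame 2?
+4.3

Distance in frame 1: 1.8. Distance in frame 2: 6.1.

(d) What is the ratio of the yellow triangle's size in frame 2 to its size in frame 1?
0.6×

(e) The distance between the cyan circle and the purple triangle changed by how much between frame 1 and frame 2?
+0.8

Distance in frame 1: 4.6. Distance in frame 2: 5.4.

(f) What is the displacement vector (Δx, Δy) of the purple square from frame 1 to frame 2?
(1.4, -2.3)

The purple square was at (6.6, 3.7) in frame 1 and (8.0, 1.4) in frame 2.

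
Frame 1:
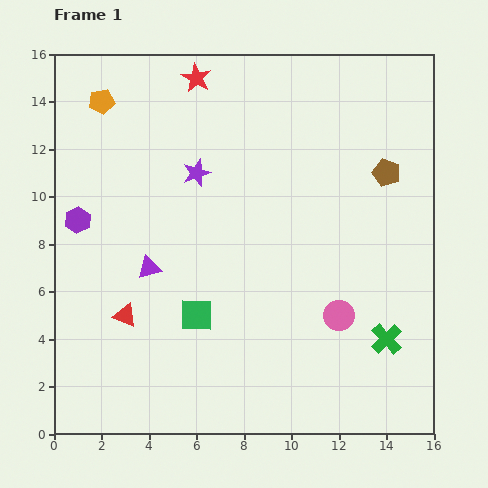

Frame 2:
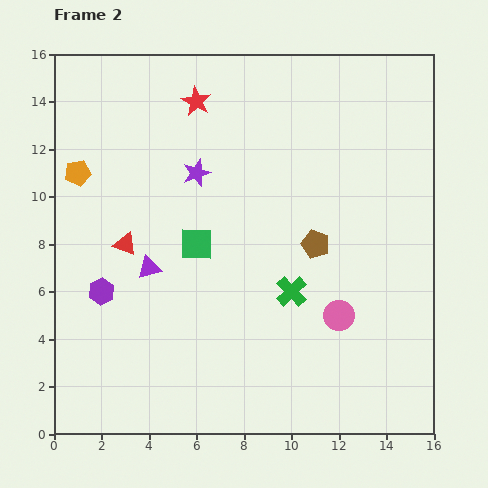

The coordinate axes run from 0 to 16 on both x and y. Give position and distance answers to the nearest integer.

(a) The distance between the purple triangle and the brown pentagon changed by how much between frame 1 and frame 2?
-4

Distance in frame 1: 11. Distance in frame 2: 7.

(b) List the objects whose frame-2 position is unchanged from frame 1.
the pink circle, the purple star, the purple triangle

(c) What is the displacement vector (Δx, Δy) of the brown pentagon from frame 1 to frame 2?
(-3, -3)

The brown pentagon was at (14, 11) in frame 1 and (11, 8) in frame 2.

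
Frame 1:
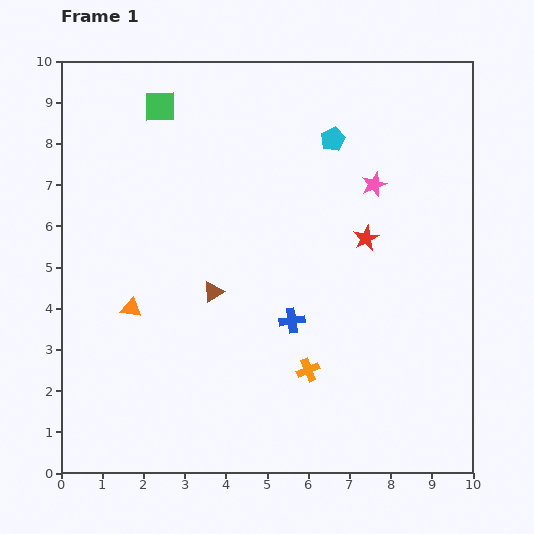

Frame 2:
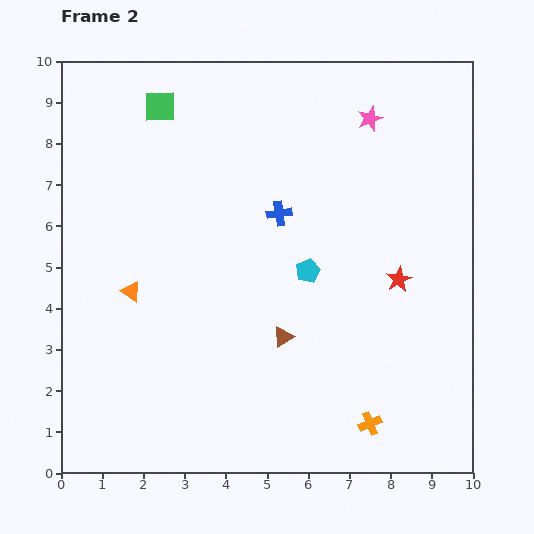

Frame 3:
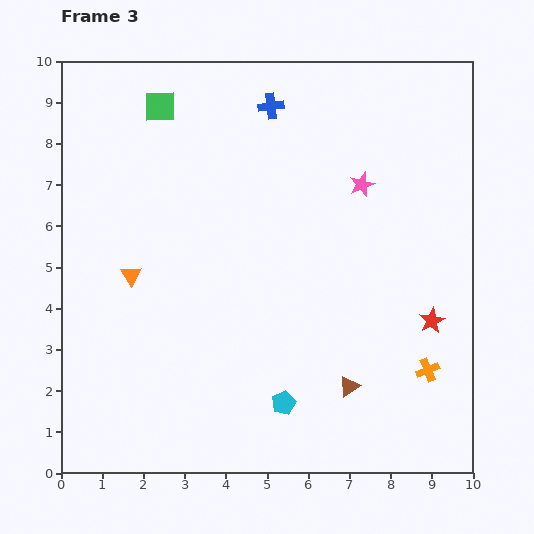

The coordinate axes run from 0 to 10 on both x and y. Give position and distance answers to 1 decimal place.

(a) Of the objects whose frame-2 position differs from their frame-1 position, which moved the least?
the orange triangle

(moved 0.4)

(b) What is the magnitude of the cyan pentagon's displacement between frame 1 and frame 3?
6.5

The cyan pentagon moved from (6.6, 8.1) to (5.4, 1.7), a distance of √(1.2² + 6.4²) ≈ 6.5.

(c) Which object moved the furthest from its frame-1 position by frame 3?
the cyan pentagon

(moved 6.5; next 5.2)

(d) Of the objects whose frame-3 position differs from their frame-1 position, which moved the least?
the pink star

(moved 0.3)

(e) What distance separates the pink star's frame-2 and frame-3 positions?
1.6

The pink star moved from (7.5, 8.6) to (7.3, 7.0), a distance of √(0.2² + 1.6²) ≈ 1.6.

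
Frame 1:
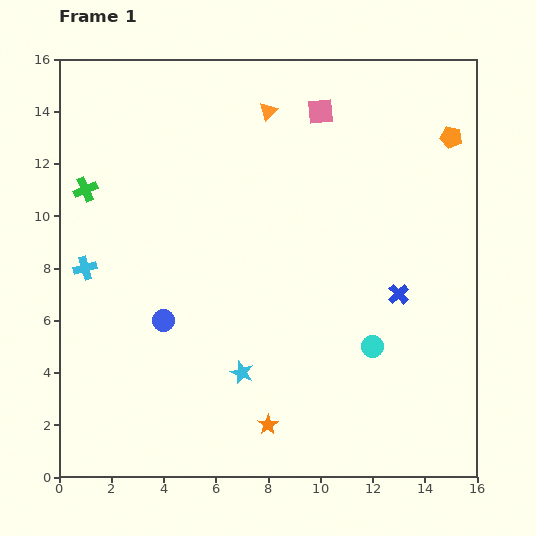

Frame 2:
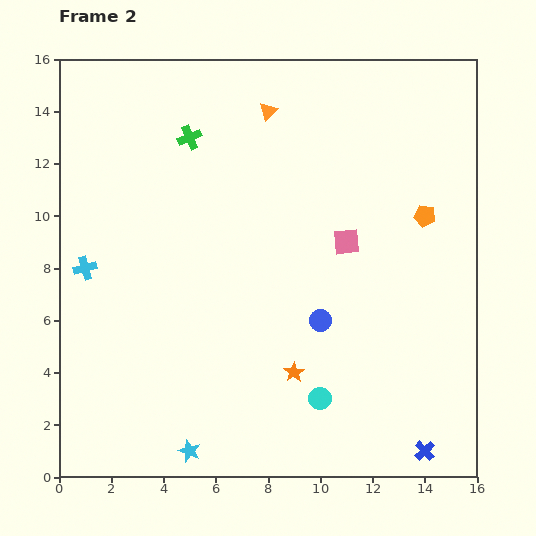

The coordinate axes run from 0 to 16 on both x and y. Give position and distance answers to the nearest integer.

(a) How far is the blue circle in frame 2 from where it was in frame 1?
6

The blue circle moved from (4, 6) to (10, 6), a distance of √(6² + 0²) ≈ 6.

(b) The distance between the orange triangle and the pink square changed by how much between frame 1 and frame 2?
+4

Distance in frame 1: 2. Distance in frame 2: 6.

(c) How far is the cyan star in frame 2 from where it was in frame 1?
4

The cyan star moved from (7, 4) to (5, 1), a distance of √(2² + 3²) ≈ 4.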